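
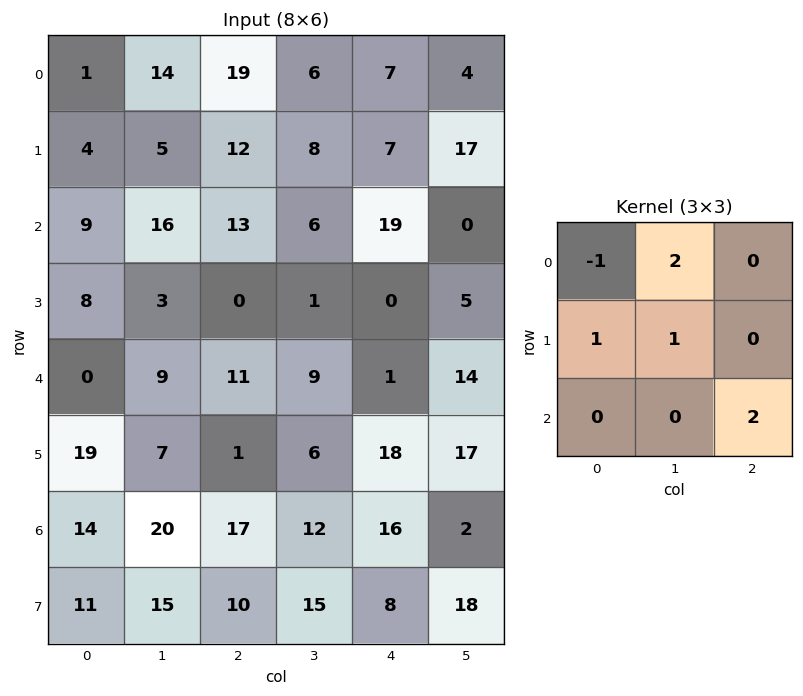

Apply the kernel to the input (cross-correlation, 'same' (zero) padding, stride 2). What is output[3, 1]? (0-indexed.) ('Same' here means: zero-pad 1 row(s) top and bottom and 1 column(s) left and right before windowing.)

The receptive field on the zero-padded input at this output position is [7 1 6 / 20 17 12 / 15 10 15]. Elementwise product with the kernel and sum: 7·-1 + 1·2 + 20·1 + 17·1 + 15·2.

62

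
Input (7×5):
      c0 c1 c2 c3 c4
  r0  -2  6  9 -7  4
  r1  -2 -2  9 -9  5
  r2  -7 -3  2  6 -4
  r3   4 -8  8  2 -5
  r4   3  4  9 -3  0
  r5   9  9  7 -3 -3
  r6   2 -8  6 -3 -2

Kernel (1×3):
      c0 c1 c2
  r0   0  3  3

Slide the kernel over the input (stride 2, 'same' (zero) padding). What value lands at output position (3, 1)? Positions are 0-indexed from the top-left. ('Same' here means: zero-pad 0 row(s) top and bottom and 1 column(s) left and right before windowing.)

9

The receptive field on the zero-padded input at this output position is [-8 6 -3]. Elementwise product with the kernel and sum: 6·3 + -3·3.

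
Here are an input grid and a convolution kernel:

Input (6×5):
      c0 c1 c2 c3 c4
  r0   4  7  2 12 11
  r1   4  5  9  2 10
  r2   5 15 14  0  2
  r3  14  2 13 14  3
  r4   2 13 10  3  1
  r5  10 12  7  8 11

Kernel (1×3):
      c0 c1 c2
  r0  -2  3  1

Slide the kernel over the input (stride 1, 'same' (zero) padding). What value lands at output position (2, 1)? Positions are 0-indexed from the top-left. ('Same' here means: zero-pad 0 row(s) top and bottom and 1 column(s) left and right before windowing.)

The receptive field on the zero-padded input at this output position is [5 15 14]. Elementwise product with the kernel and sum: 5·-2 + 15·3 + 14·1.

49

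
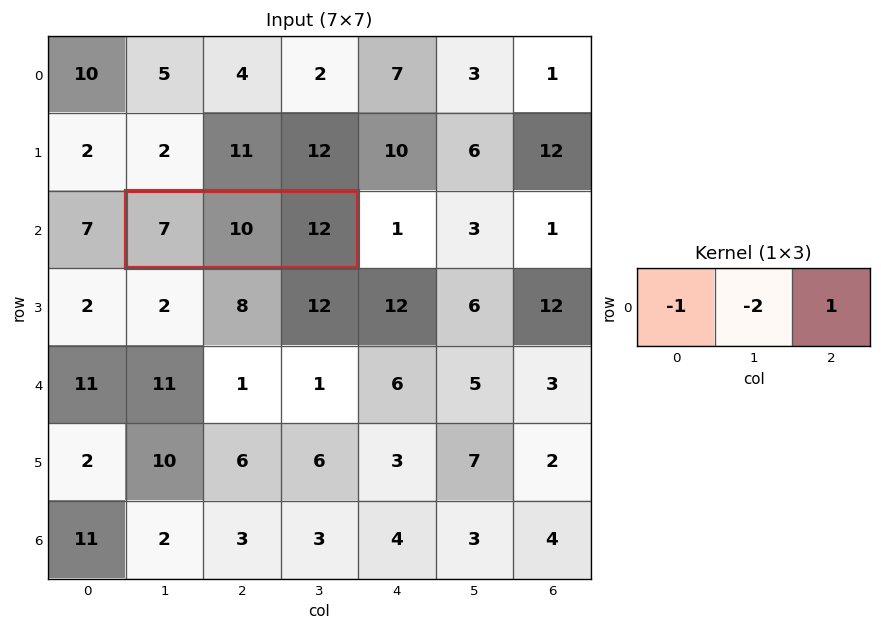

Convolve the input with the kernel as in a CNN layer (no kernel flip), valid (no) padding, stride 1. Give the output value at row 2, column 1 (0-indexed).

-15

The receptive field on the input at this output position is [7 10 12]. Elementwise product with the kernel and sum: 7·-1 + 10·-2 + 12·1.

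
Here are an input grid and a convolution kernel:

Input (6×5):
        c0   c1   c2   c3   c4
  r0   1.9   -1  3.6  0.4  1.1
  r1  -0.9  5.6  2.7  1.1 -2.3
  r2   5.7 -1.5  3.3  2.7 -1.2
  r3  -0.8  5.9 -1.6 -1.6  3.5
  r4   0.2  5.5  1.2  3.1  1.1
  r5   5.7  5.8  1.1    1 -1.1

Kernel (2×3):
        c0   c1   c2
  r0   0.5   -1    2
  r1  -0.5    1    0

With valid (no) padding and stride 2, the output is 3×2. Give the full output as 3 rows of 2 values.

Output[0,0]: The receptive field on the input at this output position is [1.9 -1 3.6 / -0.9 5.6 2.7]. Elementwise product with the kernel and sum: 1.9·0.5 + -1·-1 + 3.6·2 + -0.9·-0.5 + 5.6·1.

15.2 3.35
17.25 -4.25
-0.05 0.15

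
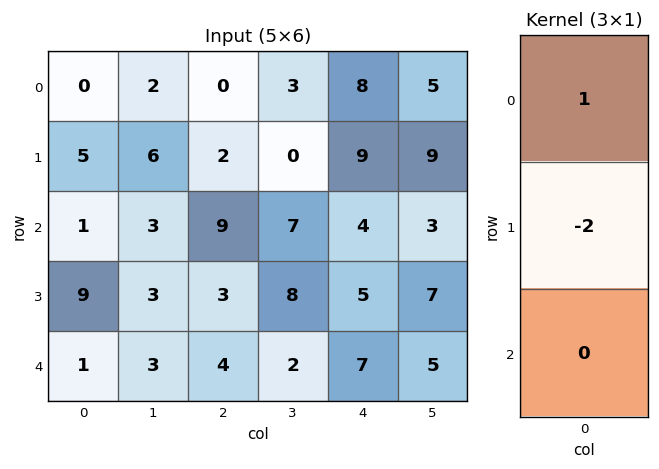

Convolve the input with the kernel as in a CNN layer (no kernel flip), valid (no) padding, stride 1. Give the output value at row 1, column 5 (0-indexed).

3

The receptive field on the input at this output position is [9 / 3 / 7]. Elementwise product with the kernel and sum: 9·1 + 3·-2.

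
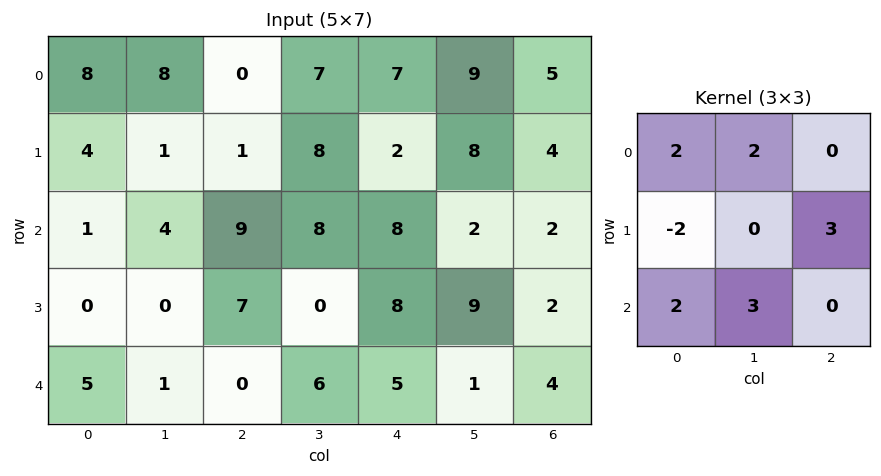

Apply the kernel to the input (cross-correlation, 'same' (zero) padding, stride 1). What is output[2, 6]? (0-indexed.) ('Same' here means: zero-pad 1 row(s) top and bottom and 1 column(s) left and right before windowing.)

The receptive field on the zero-padded input at this output position is [8 4 0 / 2 2 0 / 9 2 0]. Elementwise product with the kernel and sum: 8·2 + 4·2 + 2·-2 + 0·3 + 9·2 + 2·3.

44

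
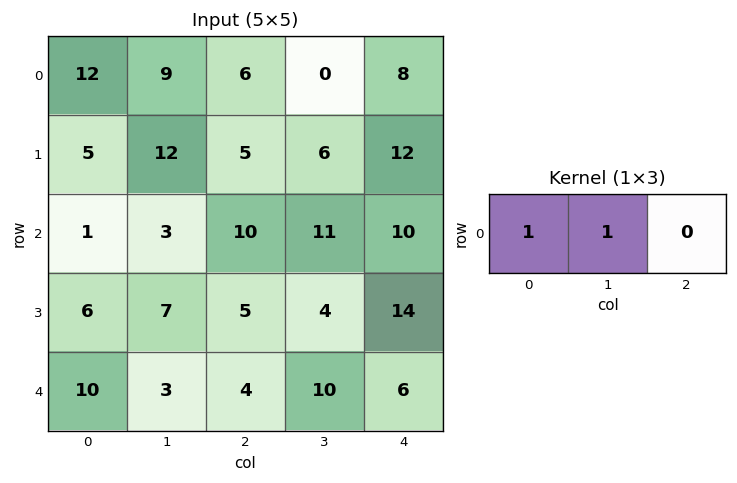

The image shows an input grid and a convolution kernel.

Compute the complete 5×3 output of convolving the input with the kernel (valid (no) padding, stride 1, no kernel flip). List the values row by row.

Output[0,0]: The receptive field on the input at this output position is [12 9 6]. Elementwise product with the kernel and sum: 12·1 + 9·1.
Output[0,1]: The receptive field on the input at this output position is [9 6 0]. Elementwise product with the kernel and sum: 9·1 + 6·1.

21 15 6
17 17 11
4 13 21
13 12 9
13 7 14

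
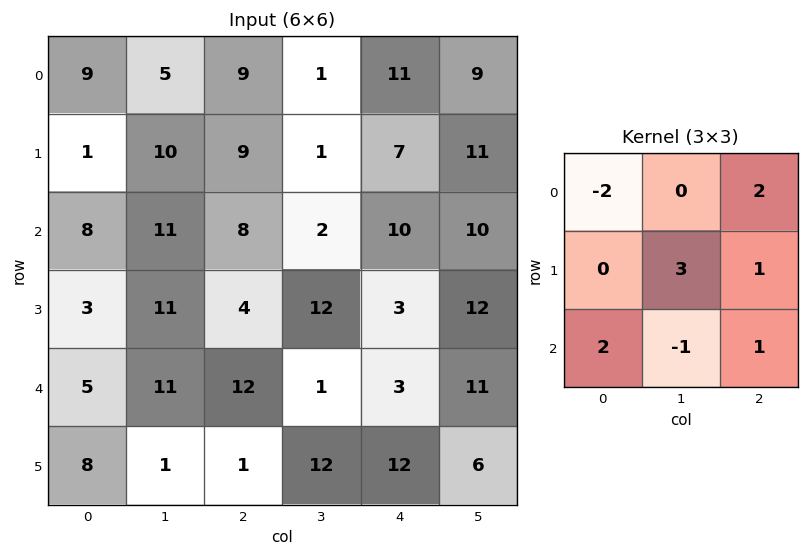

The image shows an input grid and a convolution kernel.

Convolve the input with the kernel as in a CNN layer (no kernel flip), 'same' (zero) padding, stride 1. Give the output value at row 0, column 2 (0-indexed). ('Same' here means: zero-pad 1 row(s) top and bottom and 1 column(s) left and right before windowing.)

40

The receptive field on the zero-padded input at this output position is [0 0 0 / 5 9 1 / 10 9 1]. Elementwise product with the kernel and sum: 0·-2 + 0·2 + 9·3 + 1·1 + 10·2 + 9·-1 + 1·1.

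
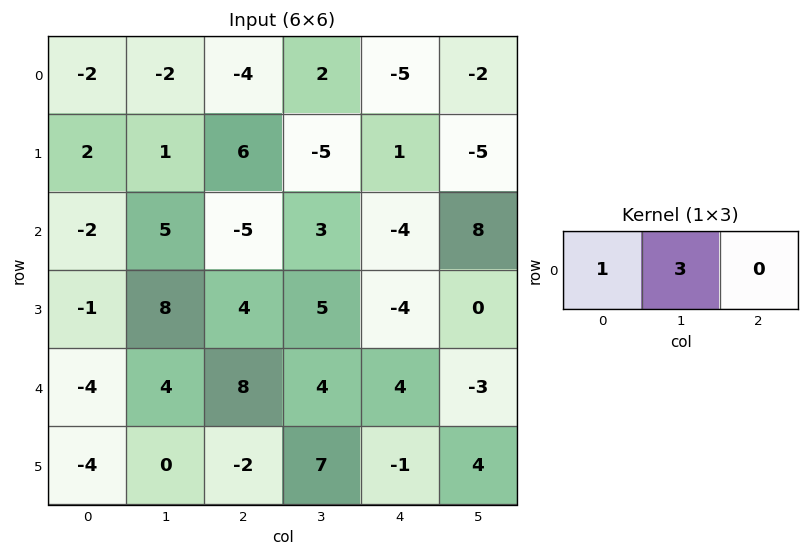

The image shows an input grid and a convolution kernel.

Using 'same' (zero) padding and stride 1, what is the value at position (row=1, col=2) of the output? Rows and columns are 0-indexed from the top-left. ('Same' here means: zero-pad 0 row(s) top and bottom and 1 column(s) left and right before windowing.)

The receptive field on the zero-padded input at this output position is [1 6 -5]. Elementwise product with the kernel and sum: 1·1 + 6·3.

19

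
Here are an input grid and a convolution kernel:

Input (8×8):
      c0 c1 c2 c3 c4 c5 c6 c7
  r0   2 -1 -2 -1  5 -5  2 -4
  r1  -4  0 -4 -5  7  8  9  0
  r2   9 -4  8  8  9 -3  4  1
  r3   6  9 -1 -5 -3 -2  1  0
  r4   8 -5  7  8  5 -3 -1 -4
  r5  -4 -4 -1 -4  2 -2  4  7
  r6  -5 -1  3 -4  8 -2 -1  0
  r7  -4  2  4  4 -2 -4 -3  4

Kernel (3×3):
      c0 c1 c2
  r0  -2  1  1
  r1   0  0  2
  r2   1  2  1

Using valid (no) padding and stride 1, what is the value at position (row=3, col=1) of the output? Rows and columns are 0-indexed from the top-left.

The receptive field on the input at this output position is [9 -1 -5 / -5 7 8 / -4 -1 -4]. Elementwise product with the kernel and sum: 9·-2 + -1·1 + -5·1 + 8·2 + -4·1 + -1·2 + -4·1.

-18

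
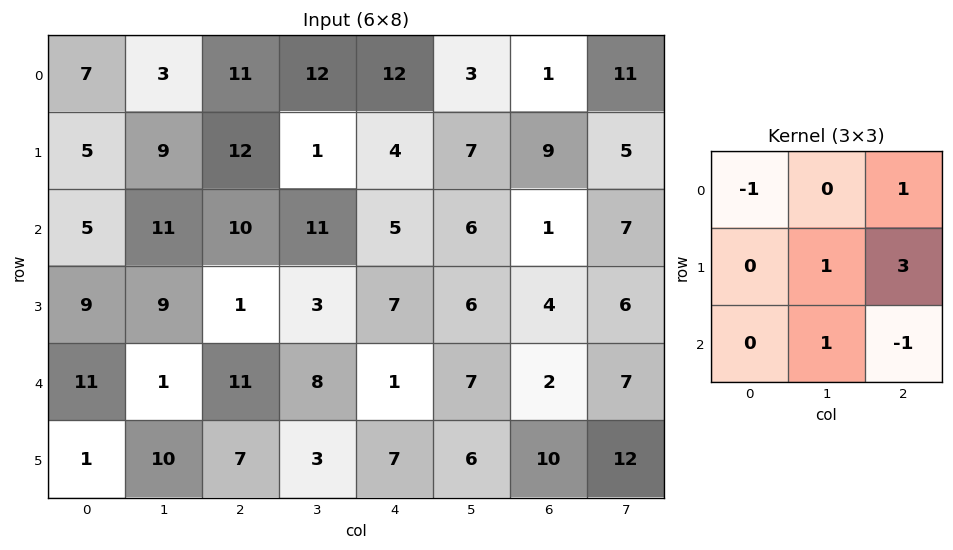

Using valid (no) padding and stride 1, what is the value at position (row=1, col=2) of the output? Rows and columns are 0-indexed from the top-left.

14

The receptive field on the input at this output position is [12 1 4 / 10 11 5 / 1 3 7]. Elementwise product with the kernel and sum: 12·-1 + 4·1 + 11·1 + 5·3 + 3·1 + 7·-1.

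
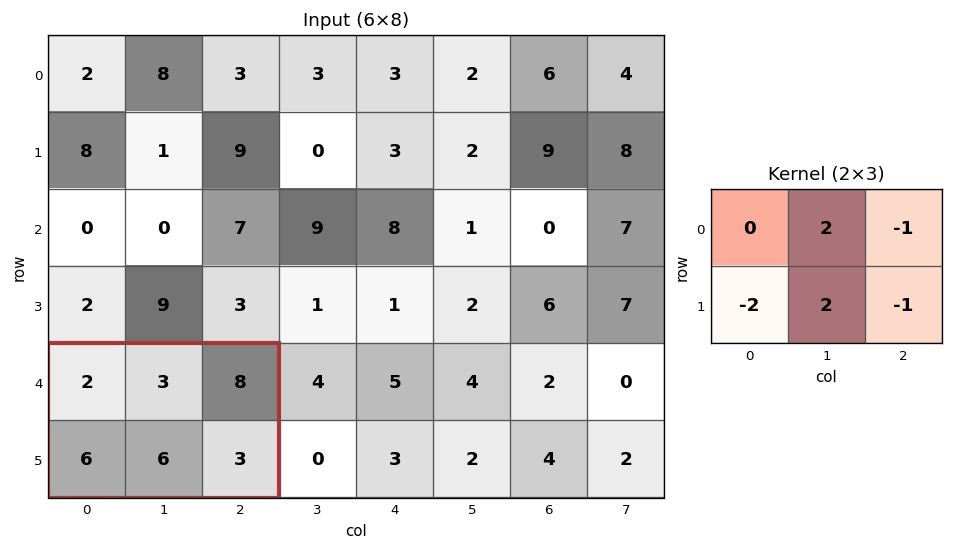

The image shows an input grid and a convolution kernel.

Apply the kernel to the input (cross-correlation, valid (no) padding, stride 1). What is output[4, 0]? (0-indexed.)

The receptive field on the input at this output position is [2 3 8 / 6 6 3]. Elementwise product with the kernel and sum: 3·2 + 8·-1 + 6·-2 + 6·2 + 3·-1.

-5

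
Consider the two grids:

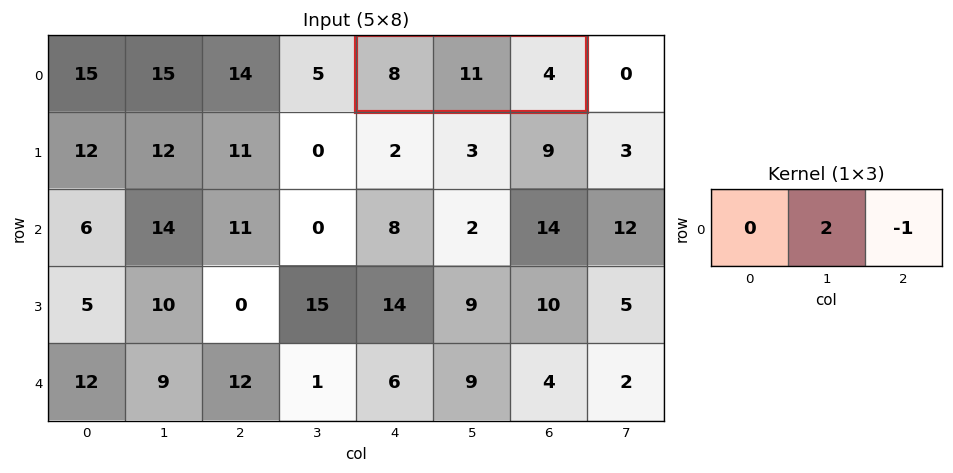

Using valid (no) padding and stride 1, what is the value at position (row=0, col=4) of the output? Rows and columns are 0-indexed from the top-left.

18

The receptive field on the input at this output position is [8 11 4]. Elementwise product with the kernel and sum: 11·2 + 4·-1.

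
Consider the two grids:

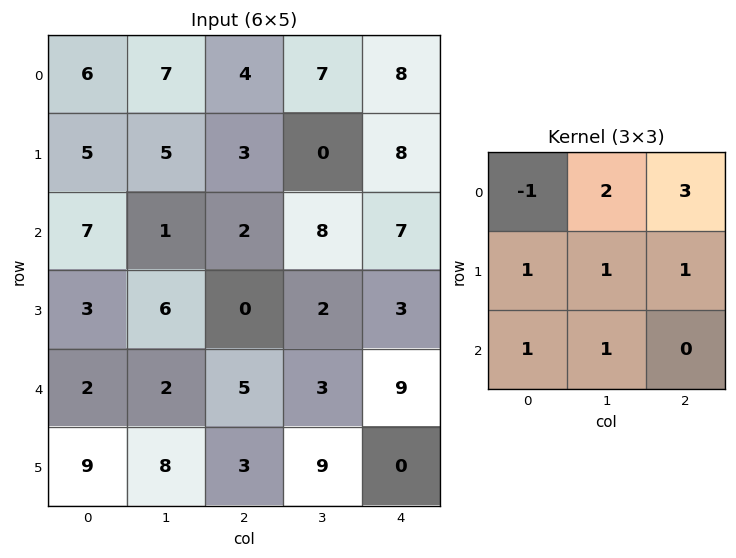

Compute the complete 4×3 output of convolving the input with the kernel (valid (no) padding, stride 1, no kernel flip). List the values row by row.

41 33 55
33 18 40
14 42 48
35 21 42

Output[0,0]: The receptive field on the input at this output position is [6 7 4 / 5 5 3 / 7 1 2]. Elementwise product with the kernel and sum: 6·-1 + 7·2 + 4·3 + 5·1 + 5·1 + 3·1 + 7·1 + 1·1.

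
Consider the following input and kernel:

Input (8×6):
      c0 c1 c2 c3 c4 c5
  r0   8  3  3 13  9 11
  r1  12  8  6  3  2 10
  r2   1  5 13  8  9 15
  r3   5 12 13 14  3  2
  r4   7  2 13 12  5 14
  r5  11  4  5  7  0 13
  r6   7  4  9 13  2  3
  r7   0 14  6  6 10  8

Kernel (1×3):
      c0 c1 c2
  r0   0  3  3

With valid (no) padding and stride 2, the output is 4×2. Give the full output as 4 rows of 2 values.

18 66
54 51
45 51
39 45

Output[0,0]: The receptive field on the input at this output position is [8 3 3]. Elementwise product with the kernel and sum: 3·3 + 3·3.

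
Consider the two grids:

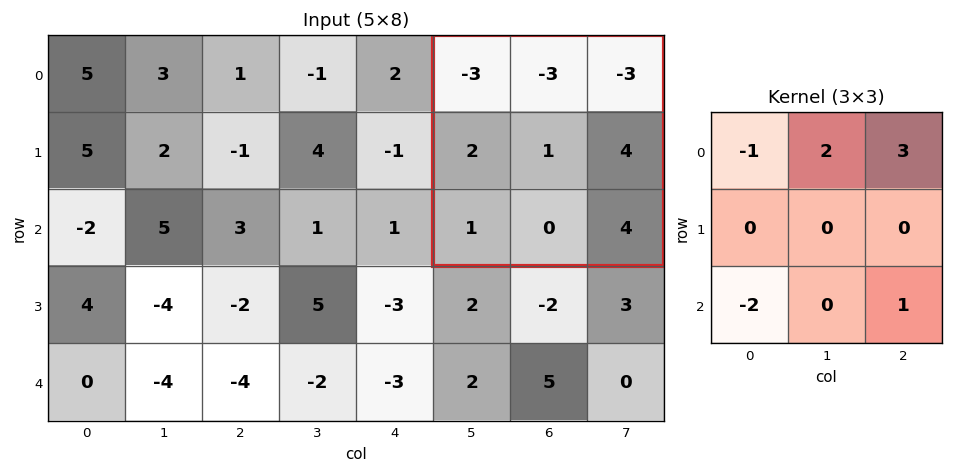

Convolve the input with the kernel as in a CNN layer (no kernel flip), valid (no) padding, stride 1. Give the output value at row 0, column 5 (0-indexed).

The receptive field on the input at this output position is [-3 -3 -3 / 2 1 4 / 1 0 4]. Elementwise product with the kernel and sum: -3·-1 + -3·2 + -3·3 + 1·-2 + 4·1.

-10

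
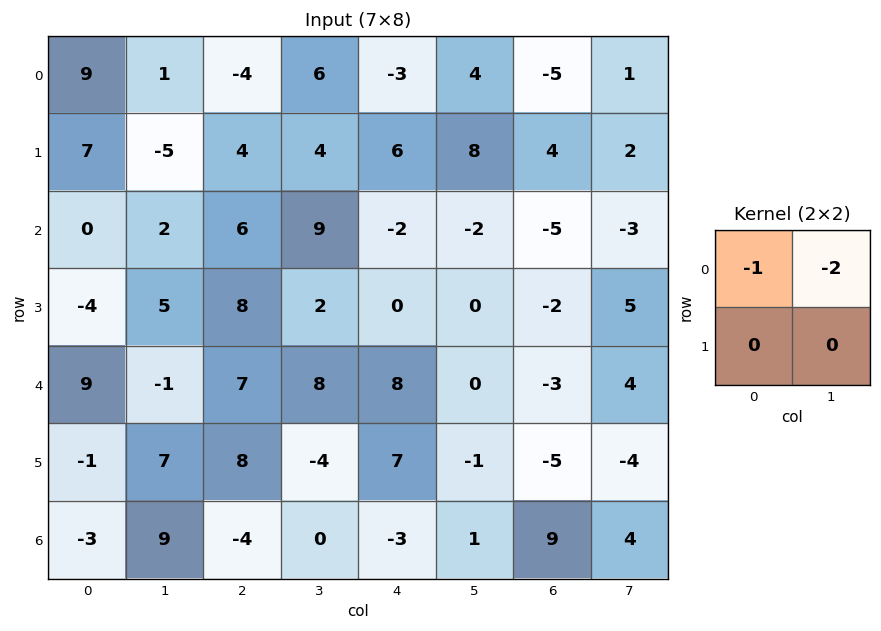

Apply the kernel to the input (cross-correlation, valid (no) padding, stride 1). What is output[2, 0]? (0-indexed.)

The receptive field on the input at this output position is [0 2 / -4 5]. Elementwise product with the kernel and sum: 0·-1 + 2·-2.

-4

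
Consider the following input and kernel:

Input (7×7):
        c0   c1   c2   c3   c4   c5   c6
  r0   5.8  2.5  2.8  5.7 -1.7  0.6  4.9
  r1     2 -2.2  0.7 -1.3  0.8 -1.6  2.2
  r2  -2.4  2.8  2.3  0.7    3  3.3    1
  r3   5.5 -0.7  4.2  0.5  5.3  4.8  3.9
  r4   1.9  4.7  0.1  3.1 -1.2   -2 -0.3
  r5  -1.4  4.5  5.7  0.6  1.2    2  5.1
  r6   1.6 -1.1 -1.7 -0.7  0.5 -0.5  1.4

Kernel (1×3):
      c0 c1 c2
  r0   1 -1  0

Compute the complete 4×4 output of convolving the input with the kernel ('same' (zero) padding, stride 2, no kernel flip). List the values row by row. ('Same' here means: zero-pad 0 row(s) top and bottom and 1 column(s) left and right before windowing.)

Output[0,0]: The receptive field on the zero-padded input at this output position is [0 5.8 2.5]. Elementwise product with the kernel and sum: 0·1 + 5.8·-1.
Output[0,1]: The receptive field on the zero-padded input at this output position is [2.5 2.8 5.7]. Elementwise product with the kernel and sum: 2.5·1 + 2.8·-1.

-5.8 -0.3 7.4 -4.3
2.4 0.5 -2.3 2.3
-1.9 4.6 4.3 -1.7
-1.6 0.6 -1.2 -1.9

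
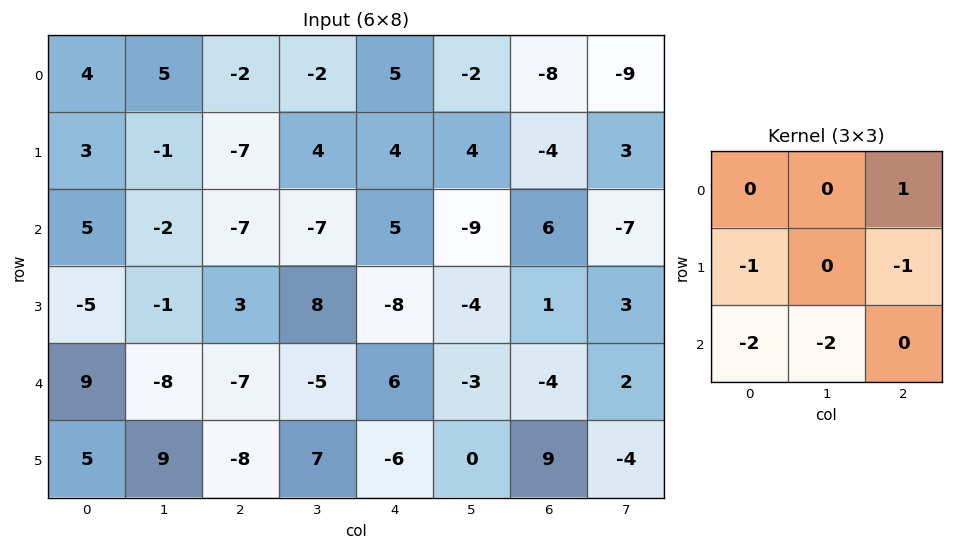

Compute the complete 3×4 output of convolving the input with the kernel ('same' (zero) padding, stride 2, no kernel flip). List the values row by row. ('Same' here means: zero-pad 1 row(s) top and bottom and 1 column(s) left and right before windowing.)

-11 13 -12 11
11 9 20 25
-3 19 2 -14

Output[0,0]: The receptive field on the zero-padded input at this output position is [0 0 0 / 0 4 5 / 0 3 -1]. Elementwise product with the kernel and sum: 0·1 + 0·-1 + 5·-1 + 0·-2 + 3·-2.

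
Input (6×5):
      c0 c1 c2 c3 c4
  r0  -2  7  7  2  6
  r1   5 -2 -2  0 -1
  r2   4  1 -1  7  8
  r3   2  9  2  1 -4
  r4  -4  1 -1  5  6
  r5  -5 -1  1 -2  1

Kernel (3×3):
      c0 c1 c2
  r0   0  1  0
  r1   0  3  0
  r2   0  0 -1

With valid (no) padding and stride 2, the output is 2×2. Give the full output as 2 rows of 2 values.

Output[0,0]: The receptive field on the input at this output position is [-2 7 7 / 5 -2 -2 / 4 1 -1]. Elementwise product with the kernel and sum: 7·1 + -2·3 + -1·-1.

2 -6
29 4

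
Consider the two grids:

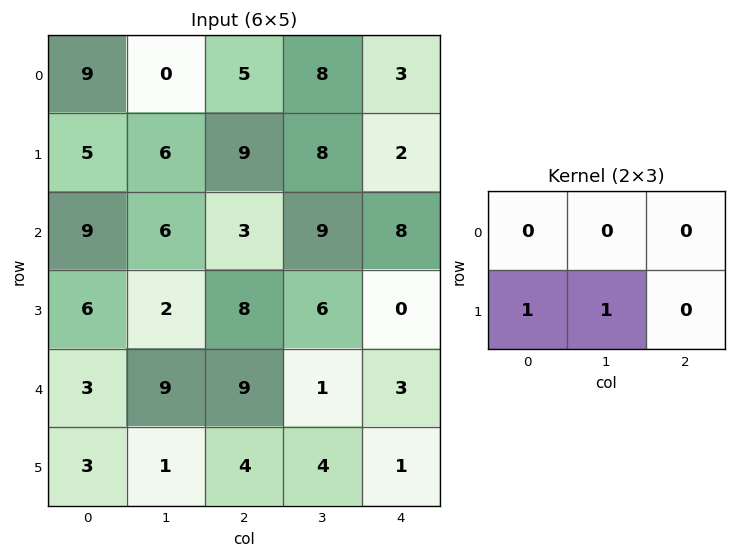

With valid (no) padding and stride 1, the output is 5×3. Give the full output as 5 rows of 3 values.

11 15 17
15 9 12
8 10 14
12 18 10
4 5 8

Output[0,0]: The receptive field on the input at this output position is [9 0 5 / 5 6 9]. Elementwise product with the kernel and sum: 5·1 + 6·1.
Output[0,1]: The receptive field on the input at this output position is [0 5 8 / 6 9 8]. Elementwise product with the kernel and sum: 6·1 + 9·1.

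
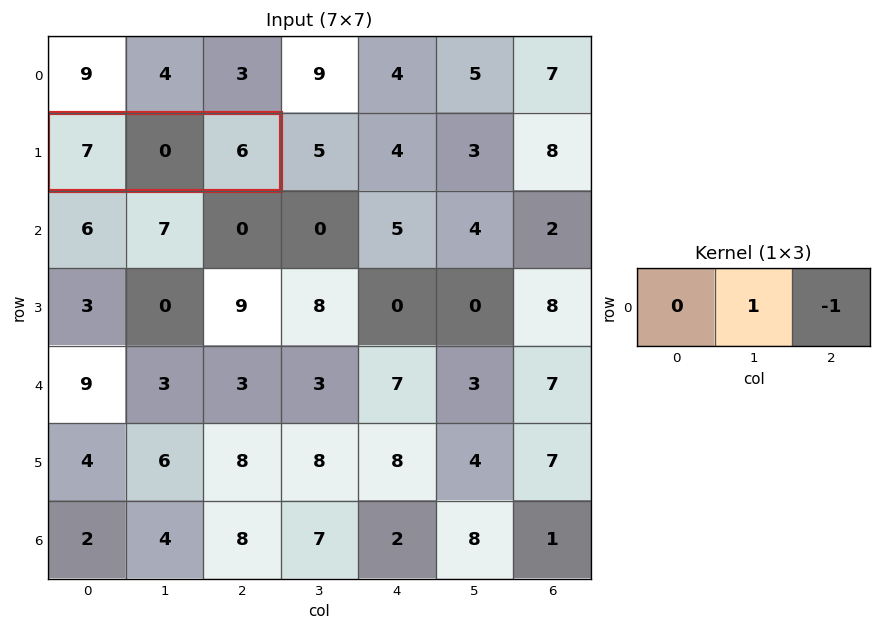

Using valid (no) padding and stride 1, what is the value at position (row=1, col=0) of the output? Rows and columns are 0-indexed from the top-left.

The receptive field on the input at this output position is [7 0 6]. Elementwise product with the kernel and sum: 0·1 + 6·-1.

-6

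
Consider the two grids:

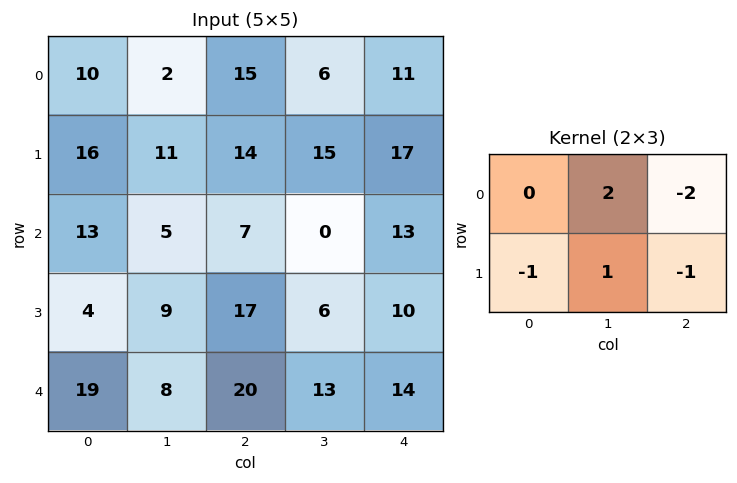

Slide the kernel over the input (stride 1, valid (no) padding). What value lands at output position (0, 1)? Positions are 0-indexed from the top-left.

6

The receptive field on the input at this output position is [2 15 6 / 11 14 15]. Elementwise product with the kernel and sum: 15·2 + 6·-2 + 11·-1 + 14·1 + 15·-1.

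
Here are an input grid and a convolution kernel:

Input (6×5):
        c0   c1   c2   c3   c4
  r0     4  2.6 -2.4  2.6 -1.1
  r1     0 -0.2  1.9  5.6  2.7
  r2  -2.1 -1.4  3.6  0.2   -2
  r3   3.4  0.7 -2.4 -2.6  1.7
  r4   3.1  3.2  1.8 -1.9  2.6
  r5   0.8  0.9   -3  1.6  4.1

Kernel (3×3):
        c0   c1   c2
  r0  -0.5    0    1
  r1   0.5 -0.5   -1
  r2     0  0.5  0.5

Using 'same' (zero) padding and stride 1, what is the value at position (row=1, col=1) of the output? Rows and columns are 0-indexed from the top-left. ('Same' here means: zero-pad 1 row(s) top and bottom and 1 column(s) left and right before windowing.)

-5.1

The receptive field on the zero-padded input at this output position is [4 2.6 -2.4 / 0 -0.2 1.9 / -2.1 -1.4 3.6]. Elementwise product with the kernel and sum: 4·-0.5 + -2.4·1 + 0·0.5 + -0.2·-0.5 + 1.9·-1 + -1.4·0.5 + 3.6·0.5.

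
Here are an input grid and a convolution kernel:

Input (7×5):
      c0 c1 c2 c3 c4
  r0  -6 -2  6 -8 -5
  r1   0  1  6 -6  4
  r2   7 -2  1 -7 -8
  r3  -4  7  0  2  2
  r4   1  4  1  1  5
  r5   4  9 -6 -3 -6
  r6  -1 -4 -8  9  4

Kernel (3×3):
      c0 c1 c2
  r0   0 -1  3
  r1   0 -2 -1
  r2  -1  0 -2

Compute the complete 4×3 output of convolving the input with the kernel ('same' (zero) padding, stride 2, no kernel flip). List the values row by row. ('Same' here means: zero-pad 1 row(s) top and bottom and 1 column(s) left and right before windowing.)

Output[0,0]: The receptive field on the zero-padded input at this output position is [0 0 0 / 0 -6 -2 / 0 0 1]. Elementwise product with the kernel and sum: 0·-1 + 0·3 + -6·-2 + -2·-1 + 0·-1 + 1·-2.

12 7 16
-23 -30 10
1 0 -9
29 4 -2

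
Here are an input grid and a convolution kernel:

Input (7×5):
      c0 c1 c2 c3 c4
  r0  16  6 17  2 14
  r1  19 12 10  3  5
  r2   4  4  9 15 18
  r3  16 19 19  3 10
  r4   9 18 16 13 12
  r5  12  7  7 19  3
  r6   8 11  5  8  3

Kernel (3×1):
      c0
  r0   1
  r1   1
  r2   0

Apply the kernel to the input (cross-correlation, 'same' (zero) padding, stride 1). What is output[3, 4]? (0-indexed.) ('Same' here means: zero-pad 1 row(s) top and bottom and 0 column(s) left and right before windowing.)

The receptive field on the zero-padded input at this output position is [18 / 10 / 12]. Elementwise product with the kernel and sum: 18·1 + 10·1.

28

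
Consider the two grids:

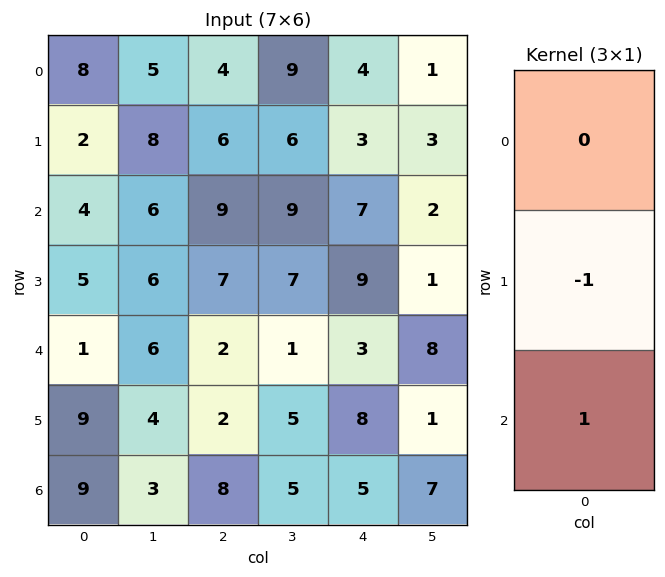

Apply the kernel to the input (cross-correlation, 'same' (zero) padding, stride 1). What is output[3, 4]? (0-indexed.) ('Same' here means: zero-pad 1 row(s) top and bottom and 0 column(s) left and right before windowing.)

-6

The receptive field on the zero-padded input at this output position is [7 / 9 / 3]. Elementwise product with the kernel and sum: 9·-1 + 3·1.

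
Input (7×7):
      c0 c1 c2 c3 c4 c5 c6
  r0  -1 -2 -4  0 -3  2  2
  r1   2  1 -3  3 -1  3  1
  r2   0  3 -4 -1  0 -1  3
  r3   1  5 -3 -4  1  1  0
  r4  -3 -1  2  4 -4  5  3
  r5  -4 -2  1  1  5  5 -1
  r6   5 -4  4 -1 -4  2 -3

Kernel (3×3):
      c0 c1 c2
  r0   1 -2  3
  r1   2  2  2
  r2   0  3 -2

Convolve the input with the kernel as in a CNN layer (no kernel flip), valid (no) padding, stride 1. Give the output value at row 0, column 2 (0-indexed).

The receptive field on the input at this output position is [-4 0 -3 / -3 3 -1 / -4 -1 0]. Elementwise product with the kernel and sum: -4·1 + 0·-2 + -3·3 + -3·2 + 3·2 + -1·2 + -1·3 + 0·-2.

-18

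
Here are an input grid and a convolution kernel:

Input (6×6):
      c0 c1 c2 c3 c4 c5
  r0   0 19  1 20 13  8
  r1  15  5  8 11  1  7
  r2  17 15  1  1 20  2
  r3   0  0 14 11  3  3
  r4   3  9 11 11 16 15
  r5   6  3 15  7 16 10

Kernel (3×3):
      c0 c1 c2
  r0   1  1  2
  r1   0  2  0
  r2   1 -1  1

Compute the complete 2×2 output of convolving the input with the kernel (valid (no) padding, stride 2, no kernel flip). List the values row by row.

Output[0,0]: The receptive field on the input at this output position is [0 19 1 / 15 5 8 / 17 15 1]. Elementwise product with the kernel and sum: 0·1 + 19·1 + 1·2 + 5·2 + 17·1 + 15·-1 + 1·1.
Output[0,1]: The receptive field on the input at this output position is [1 20 13 / 8 11 1 / 1 1 20]. Elementwise product with the kernel and sum: 1·1 + 20·1 + 13·2 + 11·2 + 1·1 + 1·-1 + 20·1.

34 89
39 80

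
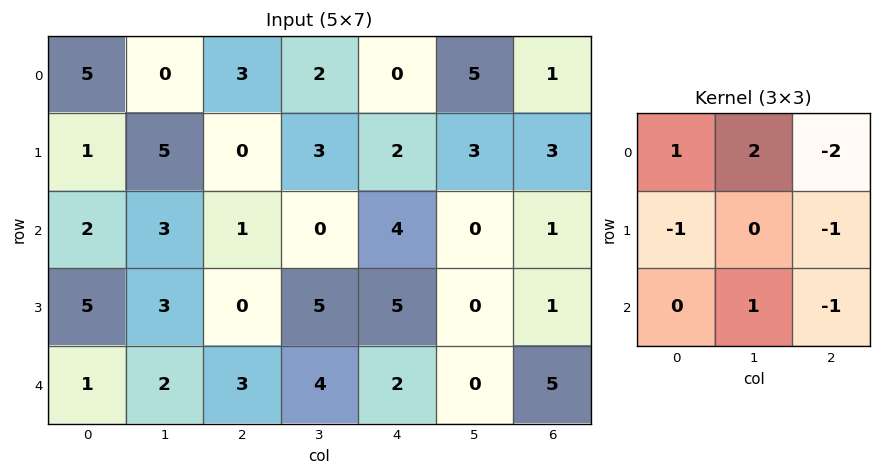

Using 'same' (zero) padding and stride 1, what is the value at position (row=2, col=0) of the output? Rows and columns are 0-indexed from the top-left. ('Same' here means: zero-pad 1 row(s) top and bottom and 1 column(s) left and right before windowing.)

The receptive field on the zero-padded input at this output position is [0 1 5 / 0 2 3 / 0 5 3]. Elementwise product with the kernel and sum: 0·1 + 1·2 + 5·-2 + 0·-1 + 3·-1 + 5·1 + 3·-1.

-9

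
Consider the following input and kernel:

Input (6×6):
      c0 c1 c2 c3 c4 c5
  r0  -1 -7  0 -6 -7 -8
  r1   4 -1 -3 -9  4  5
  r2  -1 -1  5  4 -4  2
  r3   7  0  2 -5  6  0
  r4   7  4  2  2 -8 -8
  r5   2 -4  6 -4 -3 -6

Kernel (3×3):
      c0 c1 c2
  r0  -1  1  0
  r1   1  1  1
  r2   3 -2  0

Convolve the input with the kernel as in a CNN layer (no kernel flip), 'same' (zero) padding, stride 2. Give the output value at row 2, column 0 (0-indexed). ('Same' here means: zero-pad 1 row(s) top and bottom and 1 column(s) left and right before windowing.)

14

The receptive field on the zero-padded input at this output position is [0 7 0 / 0 7 4 / 0 2 -4]. Elementwise product with the kernel and sum: 0·-1 + 7·1 + 0·1 + 7·1 + 4·1 + 0·3 + 2·-2.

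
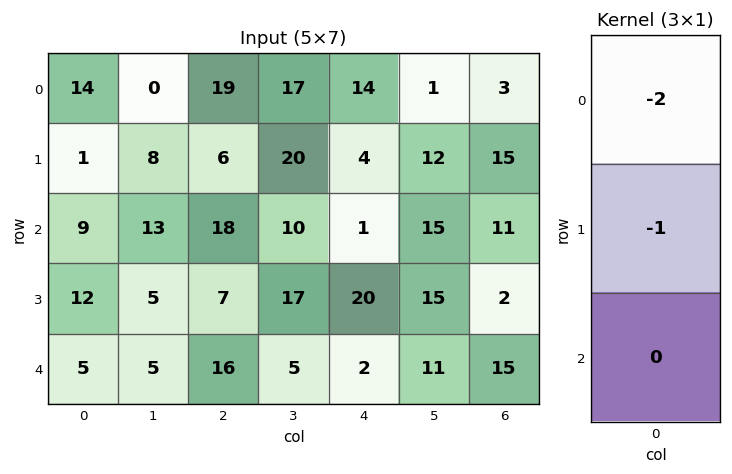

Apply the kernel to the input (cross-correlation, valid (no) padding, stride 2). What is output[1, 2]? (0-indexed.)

The receptive field on the input at this output position is [1 / 20 / 2]. Elementwise product with the kernel and sum: 1·-2 + 20·-1.

-22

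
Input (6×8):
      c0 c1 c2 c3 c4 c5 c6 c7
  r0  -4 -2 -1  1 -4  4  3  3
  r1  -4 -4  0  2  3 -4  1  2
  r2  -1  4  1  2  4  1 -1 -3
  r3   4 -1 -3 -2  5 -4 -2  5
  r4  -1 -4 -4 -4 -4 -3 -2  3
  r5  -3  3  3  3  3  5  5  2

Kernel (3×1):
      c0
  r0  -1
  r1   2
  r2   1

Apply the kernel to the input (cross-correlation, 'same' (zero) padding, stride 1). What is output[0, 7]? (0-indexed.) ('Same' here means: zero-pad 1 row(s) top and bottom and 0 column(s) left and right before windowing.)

8

The receptive field on the zero-padded input at this output position is [0 / 3 / 2]. Elementwise product with the kernel and sum: 0·-1 + 3·2 + 2·1.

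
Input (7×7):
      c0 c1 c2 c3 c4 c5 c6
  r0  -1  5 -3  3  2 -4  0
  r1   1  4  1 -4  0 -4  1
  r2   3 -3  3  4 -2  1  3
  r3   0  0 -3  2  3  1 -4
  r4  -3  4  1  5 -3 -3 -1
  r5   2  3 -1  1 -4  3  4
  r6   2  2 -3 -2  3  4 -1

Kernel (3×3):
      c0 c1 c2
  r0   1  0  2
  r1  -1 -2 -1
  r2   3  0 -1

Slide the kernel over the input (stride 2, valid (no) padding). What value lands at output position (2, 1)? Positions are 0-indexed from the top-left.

The receptive field on the input at this output position is [1 5 -3 / -1 1 -4 / -3 -2 3]. Elementwise product with the kernel and sum: 1·1 + -3·2 + -1·-1 + 1·-2 + -4·-1 + -3·3 + 3·-1.

-14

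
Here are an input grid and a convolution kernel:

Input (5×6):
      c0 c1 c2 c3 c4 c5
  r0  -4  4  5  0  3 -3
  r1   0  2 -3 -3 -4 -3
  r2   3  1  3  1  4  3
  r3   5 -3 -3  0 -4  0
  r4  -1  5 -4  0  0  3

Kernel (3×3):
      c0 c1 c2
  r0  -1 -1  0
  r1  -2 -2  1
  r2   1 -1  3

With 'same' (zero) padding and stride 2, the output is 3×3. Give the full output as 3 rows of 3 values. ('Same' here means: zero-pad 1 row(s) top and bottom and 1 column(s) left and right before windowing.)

Output[0,0]: The receptive field on the zero-padded input at this output position is [0 0 0 / 0 -4 4 / 0 0 2]. Elementwise product with the kernel and sum: 0·-1 + 0·-1 + 0·-2 + -4·-2 + 4·1 + 0·1 + 0·-1 + 2·3.

18 -22 -17
-19 -6 4
2 4 7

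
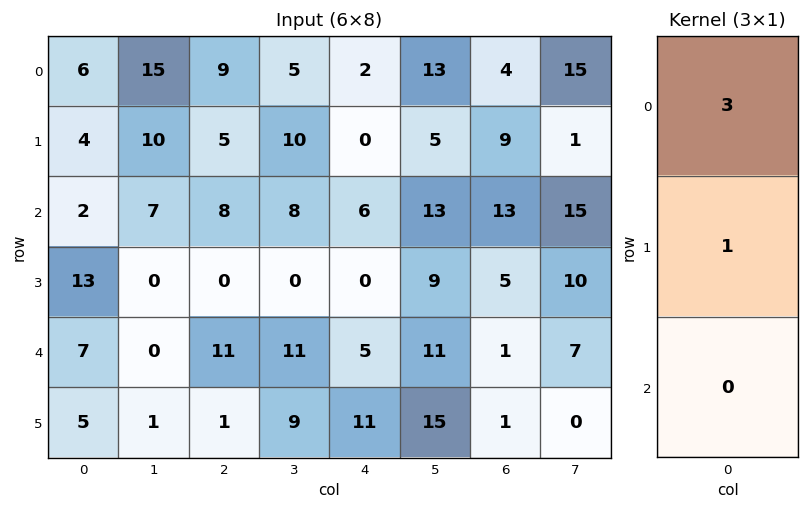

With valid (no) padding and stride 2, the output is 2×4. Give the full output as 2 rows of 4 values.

22 32 6 21
19 24 18 44

Output[0,0]: The receptive field on the input at this output position is [6 / 4 / 2]. Elementwise product with the kernel and sum: 6·3 + 4·1.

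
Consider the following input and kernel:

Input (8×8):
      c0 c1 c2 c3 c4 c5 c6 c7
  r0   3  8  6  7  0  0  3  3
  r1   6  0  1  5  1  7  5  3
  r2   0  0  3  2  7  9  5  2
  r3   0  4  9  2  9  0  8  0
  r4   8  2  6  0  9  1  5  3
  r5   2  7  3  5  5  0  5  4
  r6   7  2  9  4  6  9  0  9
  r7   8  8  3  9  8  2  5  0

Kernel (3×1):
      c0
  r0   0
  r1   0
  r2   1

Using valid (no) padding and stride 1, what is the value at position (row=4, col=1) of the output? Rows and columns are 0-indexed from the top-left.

2

The receptive field on the input at this output position is [2 / 7 / 2]. Elementwise product with the kernel and sum: 2·1.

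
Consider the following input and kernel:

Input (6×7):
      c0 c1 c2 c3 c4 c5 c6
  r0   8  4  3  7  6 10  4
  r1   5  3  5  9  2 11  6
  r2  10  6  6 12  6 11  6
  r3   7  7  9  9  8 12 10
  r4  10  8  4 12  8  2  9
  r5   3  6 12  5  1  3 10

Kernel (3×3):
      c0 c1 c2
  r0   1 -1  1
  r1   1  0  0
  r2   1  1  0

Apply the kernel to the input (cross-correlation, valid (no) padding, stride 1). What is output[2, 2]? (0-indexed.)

25

The receptive field on the input at this output position is [6 12 6 / 9 9 8 / 4 12 8]. Elementwise product with the kernel and sum: 6·1 + 12·-1 + 6·1 + 9·1 + 4·1 + 12·1.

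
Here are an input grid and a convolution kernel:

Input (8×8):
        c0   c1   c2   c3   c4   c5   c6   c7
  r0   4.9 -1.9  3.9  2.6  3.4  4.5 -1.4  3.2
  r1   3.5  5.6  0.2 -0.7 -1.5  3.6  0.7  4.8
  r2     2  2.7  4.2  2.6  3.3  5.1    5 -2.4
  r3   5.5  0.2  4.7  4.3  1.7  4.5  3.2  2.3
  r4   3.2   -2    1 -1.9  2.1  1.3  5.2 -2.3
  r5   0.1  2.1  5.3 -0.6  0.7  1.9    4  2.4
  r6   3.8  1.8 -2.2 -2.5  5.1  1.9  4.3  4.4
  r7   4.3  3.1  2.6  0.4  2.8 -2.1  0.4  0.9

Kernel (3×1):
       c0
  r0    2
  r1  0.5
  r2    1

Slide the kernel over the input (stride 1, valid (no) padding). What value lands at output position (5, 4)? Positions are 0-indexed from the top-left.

The receptive field on the input at this output position is [0.7 / 5.1 / 2.8]. Elementwise product with the kernel and sum: 0.7·2 + 5.1·0.5 + 2.8·1.

6.75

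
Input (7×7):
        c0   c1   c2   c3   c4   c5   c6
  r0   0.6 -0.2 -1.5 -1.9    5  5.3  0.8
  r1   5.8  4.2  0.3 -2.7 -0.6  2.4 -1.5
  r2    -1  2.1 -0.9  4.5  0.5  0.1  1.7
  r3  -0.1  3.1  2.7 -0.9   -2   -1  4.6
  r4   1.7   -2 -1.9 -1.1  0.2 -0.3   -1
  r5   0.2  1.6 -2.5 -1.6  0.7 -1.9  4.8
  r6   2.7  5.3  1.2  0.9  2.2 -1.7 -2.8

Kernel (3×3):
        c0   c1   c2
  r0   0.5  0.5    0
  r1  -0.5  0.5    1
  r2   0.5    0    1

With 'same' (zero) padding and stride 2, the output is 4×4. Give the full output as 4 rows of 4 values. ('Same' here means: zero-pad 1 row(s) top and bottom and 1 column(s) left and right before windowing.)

Output[0,0]: The receptive field on the zero-padded input at this output position is [0 0 0 / 0 0.6 -0.2 / 0 5.8 4.2]. Elementwise product with the kernel and sum: 0·0.5 + 0·0.5 + 0·-0.5 + 0.6·0.5 + -0.2·1 + 0·0.5 + 4.2·1.
Output[0,1]: The receptive field on the zero-padded input at this output position is [0 0 0 / -0.2 -1.5 -1.9 / 4.2 0.3 -2.7]. Elementwise product with the kernel and sum: 0·0.5 + 0·0.5 + -0.2·-0.5 + -1.5·0.5 + -1.9·1 + 4.2·0.5 + -2.7·1.

4.3 -3.15 9.8 -1.05
7.6 5.9 -5 0.75
0.4 1.05 -3.8 0.5
6.75 -1.6 -1.5 0.9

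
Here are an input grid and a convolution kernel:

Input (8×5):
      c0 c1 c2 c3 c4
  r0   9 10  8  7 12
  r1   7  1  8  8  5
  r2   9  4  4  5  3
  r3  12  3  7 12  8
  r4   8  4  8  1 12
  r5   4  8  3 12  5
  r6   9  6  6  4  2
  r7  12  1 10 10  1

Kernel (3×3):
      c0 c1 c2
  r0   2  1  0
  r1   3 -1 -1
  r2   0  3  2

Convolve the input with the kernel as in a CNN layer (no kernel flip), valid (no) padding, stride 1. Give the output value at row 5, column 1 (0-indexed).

The receptive field on the input at this output position is [8 3 12 / 6 6 4 / 1 10 10]. Elementwise product with the kernel and sum: 8·2 + 3·1 + 6·3 + 6·-1 + 4·-1 + 10·3 + 10·2.

77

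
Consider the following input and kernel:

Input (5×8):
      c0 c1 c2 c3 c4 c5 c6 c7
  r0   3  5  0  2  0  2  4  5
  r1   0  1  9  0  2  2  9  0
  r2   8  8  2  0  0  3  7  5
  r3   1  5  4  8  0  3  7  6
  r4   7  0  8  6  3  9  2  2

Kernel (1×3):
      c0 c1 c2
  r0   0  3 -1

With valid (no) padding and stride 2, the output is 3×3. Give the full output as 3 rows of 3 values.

15 6 2
22 0 2
-8 15 25

Output[0,0]: The receptive field on the input at this output position is [3 5 0]. Elementwise product with the kernel and sum: 5·3 + 0·-1.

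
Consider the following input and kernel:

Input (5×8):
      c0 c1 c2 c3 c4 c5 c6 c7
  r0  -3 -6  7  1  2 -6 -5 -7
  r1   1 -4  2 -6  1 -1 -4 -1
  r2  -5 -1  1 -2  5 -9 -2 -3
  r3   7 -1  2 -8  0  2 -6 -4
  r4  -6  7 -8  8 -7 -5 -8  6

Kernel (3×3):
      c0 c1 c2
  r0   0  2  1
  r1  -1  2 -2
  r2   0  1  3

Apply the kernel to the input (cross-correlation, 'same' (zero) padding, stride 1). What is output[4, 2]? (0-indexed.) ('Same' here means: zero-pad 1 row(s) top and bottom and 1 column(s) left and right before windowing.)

The receptive field on the zero-padded input at this output position is [-1 2 -8 / 7 -8 8 / 0 0 0]. Elementwise product with the kernel and sum: 2·2 + -8·1 + 7·-1 + -8·2 + 8·-2 + 0·1 + 0·3.

-43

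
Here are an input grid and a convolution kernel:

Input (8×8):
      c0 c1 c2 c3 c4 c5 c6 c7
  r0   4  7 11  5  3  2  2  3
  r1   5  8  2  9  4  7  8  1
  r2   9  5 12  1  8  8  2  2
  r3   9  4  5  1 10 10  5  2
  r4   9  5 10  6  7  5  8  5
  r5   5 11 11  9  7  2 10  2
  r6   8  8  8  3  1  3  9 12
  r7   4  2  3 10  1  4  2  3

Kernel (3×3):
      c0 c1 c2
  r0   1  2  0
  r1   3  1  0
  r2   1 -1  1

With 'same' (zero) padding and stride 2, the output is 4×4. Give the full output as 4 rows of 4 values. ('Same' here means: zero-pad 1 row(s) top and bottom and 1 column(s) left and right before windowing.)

Output[0,0]: The receptive field on the zero-padded input at this output position is [0 0 0 / 0 4 7 / 0 5 8]. Elementwise product with the kernel and sum: 0·1 + 0·2 + 0·3 + 4·1 + 0·1 + 5·-1 + 8·1.

7 47 30 8
14 39 29 56
33 48 50 37
16 74 46 45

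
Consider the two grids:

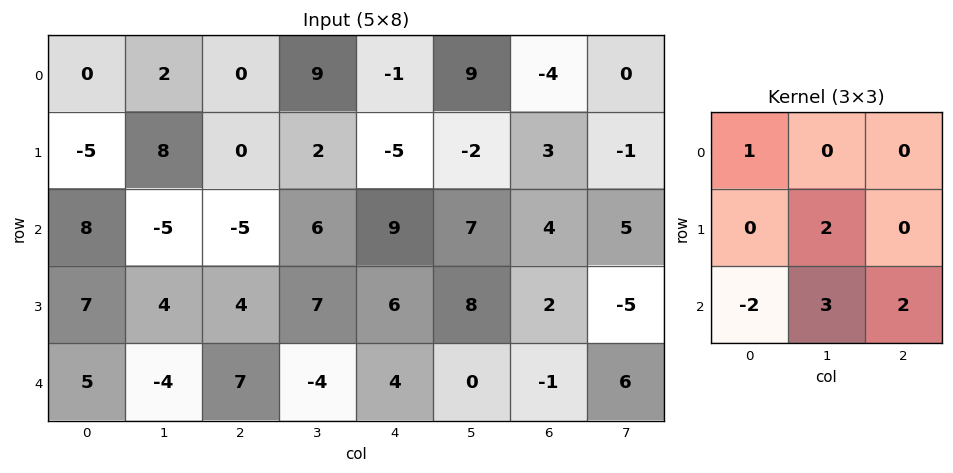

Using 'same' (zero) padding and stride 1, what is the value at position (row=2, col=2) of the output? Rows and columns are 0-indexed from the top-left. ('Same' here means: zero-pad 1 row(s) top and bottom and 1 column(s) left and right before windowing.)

The receptive field on the zero-padded input at this output position is [8 0 2 / -5 -5 6 / 4 4 7]. Elementwise product with the kernel and sum: 8·1 + -5·2 + 4·-2 + 4·3 + 7·2.

16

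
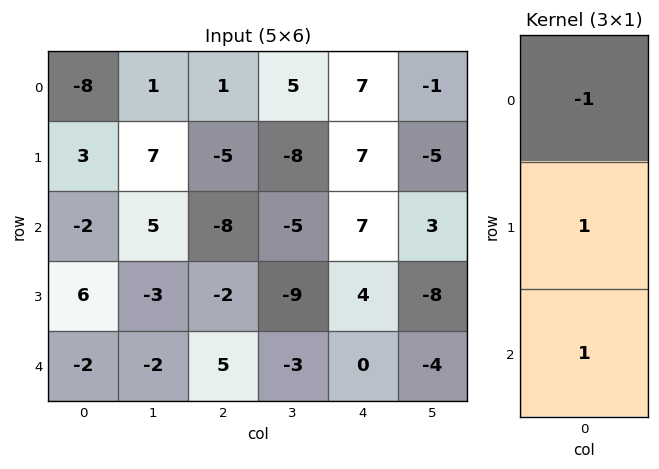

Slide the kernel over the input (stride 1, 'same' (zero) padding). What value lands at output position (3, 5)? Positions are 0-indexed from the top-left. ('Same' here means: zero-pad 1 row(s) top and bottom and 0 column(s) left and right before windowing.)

The receptive field on the zero-padded input at this output position is [3 / -8 / -4]. Elementwise product with the kernel and sum: 3·-1 + -8·1 + -4·1.

-15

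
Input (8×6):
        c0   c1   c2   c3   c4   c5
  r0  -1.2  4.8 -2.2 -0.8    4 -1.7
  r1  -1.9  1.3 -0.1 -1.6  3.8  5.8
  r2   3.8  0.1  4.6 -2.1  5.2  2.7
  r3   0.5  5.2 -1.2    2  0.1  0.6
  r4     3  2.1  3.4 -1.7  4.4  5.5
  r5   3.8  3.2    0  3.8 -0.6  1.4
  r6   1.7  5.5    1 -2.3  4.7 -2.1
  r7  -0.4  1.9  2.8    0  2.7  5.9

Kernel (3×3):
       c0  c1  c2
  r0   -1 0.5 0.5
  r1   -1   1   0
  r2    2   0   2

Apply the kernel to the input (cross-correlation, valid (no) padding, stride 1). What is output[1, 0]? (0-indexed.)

The receptive field on the input at this output position is [-1.9 1.3 -0.1 / 3.8 0.1 4.6 / 0.5 5.2 -1.2]. Elementwise product with the kernel and sum: -1.9·-1 + 1.3·0.5 + -0.1·0.5 + 3.8·-1 + 0.1·1 + 0.5·2 + -1.2·2.

-2.6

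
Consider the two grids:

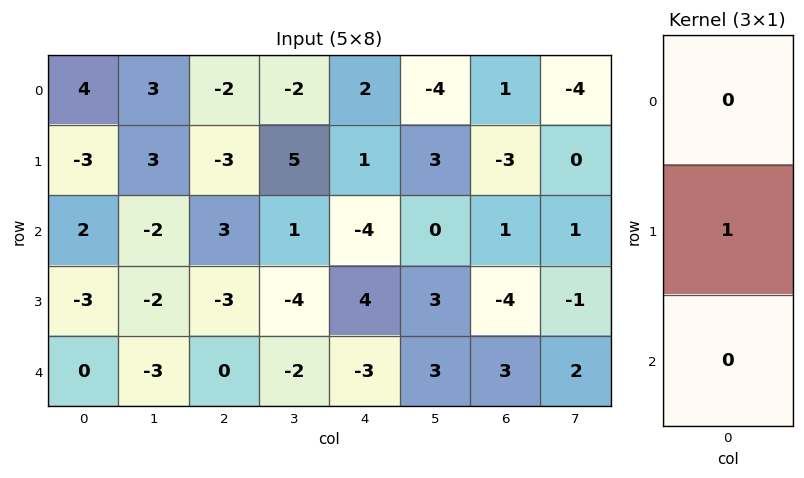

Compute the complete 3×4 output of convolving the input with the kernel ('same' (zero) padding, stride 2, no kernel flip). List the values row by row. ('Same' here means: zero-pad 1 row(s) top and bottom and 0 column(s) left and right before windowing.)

Output[0,0]: The receptive field on the zero-padded input at this output position is [0 / 4 / -3]. Elementwise product with the kernel and sum: 4·1.
Output[0,1]: The receptive field on the zero-padded input at this output position is [0 / -2 / -3]. Elementwise product with the kernel and sum: -2·1.

4 -2 2 1
2 3 -4 1
0 0 -3 3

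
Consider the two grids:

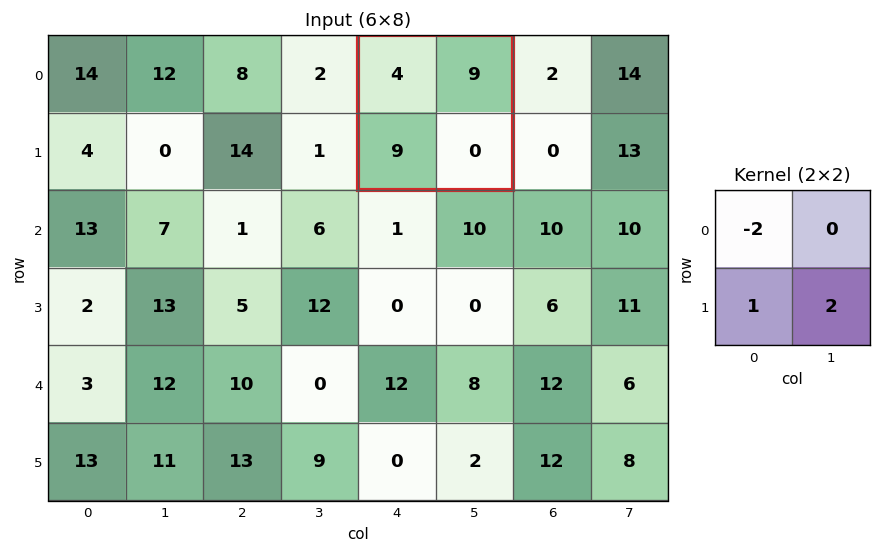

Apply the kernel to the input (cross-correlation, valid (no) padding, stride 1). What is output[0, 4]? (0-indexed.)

The receptive field on the input at this output position is [4 9 / 9 0]. Elementwise product with the kernel and sum: 4·-2 + 9·1 + 0·2.

1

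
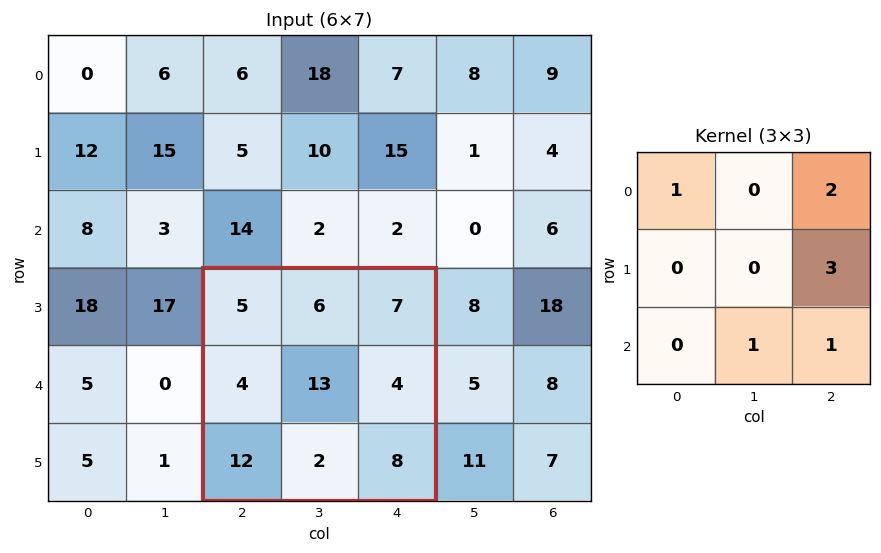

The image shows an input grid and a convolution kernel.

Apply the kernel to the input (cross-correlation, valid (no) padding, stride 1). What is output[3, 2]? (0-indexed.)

The receptive field on the input at this output position is [5 6 7 / 4 13 4 / 12 2 8]. Elementwise product with the kernel and sum: 5·1 + 7·2 + 4·3 + 2·1 + 8·1.

41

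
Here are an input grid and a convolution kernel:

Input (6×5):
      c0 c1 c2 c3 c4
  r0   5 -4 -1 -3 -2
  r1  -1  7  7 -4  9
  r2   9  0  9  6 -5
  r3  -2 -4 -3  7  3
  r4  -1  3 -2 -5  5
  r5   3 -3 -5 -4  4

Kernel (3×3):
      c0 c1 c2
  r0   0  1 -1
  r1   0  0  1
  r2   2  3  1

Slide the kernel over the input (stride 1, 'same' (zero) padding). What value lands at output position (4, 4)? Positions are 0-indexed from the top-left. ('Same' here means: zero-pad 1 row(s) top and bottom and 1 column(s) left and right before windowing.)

7

The receptive field on the zero-padded input at this output position is [7 3 0 / -5 5 0 / -4 4 0]. Elementwise product with the kernel and sum: 3·1 + 0·-1 + 0·1 + -4·2 + 4·3 + 0·1.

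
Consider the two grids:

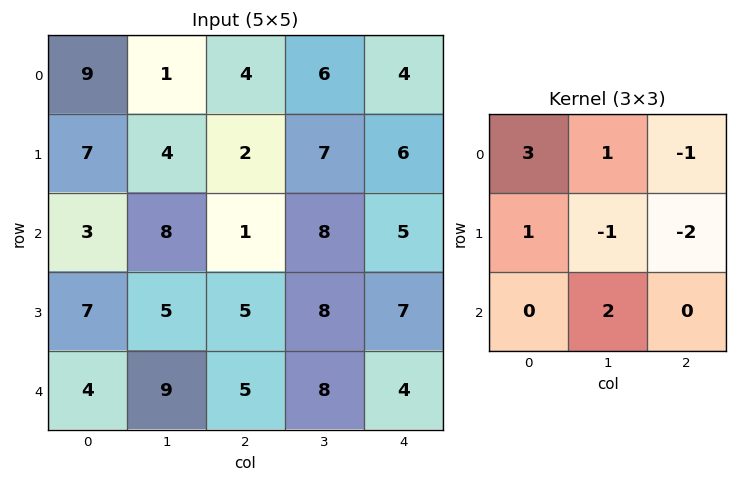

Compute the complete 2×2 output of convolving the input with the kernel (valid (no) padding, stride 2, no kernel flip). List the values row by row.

Output[0,0]: The receptive field on the input at this output position is [9 1 4 / 7 4 2 / 3 8 1]. Elementwise product with the kernel and sum: 9·3 + 1·1 + 4·-1 + 7·1 + 4·-1 + 2·-2 + 8·2.

39 13
26 5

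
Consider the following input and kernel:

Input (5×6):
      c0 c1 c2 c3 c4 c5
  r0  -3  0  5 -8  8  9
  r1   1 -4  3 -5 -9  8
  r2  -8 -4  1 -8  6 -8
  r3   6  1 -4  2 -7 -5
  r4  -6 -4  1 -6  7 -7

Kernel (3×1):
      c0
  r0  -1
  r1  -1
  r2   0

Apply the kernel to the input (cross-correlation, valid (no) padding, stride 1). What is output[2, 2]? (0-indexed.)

3

The receptive field on the input at this output position is [1 / -4 / 1]. Elementwise product with the kernel and sum: 1·-1 + -4·-1.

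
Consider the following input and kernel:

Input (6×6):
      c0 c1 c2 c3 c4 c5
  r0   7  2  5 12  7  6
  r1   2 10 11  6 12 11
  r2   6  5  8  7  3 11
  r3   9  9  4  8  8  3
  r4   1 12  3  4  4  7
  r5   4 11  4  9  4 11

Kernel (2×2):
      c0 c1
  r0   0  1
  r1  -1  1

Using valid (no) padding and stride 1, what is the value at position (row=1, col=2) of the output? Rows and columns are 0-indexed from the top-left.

5

The receptive field on the input at this output position is [11 6 / 8 7]. Elementwise product with the kernel and sum: 6·1 + 8·-1 + 7·1.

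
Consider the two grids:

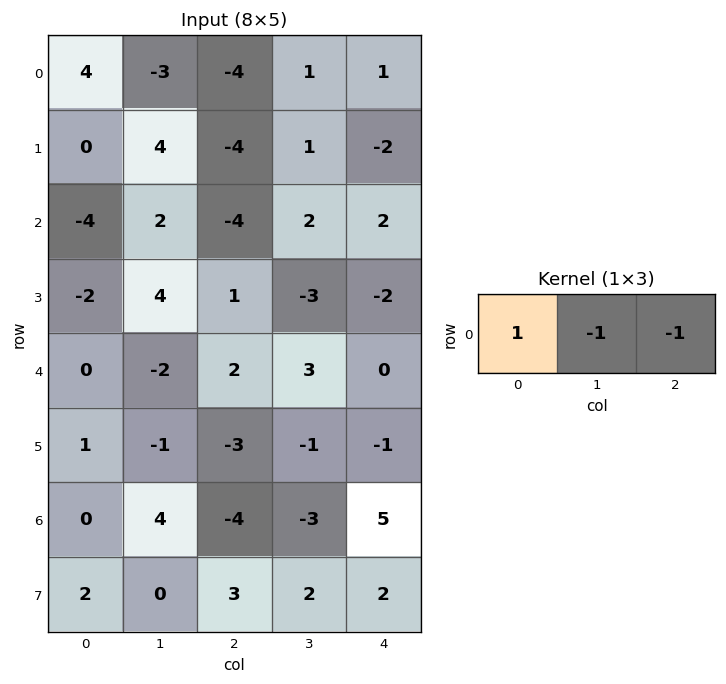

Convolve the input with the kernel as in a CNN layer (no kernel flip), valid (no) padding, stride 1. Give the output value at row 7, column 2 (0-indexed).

-1

The receptive field on the input at this output position is [3 2 2]. Elementwise product with the kernel and sum: 3·1 + 2·-1 + 2·-1.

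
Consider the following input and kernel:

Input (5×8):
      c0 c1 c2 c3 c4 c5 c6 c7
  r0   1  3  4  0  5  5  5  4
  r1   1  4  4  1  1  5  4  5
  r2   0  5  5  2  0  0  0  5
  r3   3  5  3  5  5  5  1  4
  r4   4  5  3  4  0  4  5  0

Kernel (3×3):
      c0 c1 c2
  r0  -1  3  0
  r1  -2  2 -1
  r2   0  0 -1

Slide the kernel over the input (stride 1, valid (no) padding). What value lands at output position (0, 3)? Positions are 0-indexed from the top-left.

The receptive field on the input at this output position is [0 5 5 / 1 1 5 / 2 0 0]. Elementwise product with the kernel and sum: 0·-1 + 5·3 + 1·-2 + 1·2 + 5·-1 + 0·-1.

10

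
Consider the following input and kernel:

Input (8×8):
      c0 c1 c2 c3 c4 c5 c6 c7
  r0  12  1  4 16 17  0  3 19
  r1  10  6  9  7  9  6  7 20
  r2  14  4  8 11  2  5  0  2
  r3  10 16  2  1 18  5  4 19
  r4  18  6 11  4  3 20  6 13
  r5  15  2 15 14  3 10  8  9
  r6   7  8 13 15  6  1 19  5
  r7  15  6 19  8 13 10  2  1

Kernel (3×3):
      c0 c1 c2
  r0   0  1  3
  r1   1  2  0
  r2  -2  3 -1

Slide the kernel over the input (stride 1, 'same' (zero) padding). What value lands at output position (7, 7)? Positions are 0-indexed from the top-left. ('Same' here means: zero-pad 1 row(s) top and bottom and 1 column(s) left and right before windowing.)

The receptive field on the zero-padded input at this output position is [19 5 0 / 2 1 0 / 0 0 0]. Elementwise product with the kernel and sum: 5·1 + 0·3 + 2·1 + 1·2 + 0·-2 + 0·3 + 0·-1.

9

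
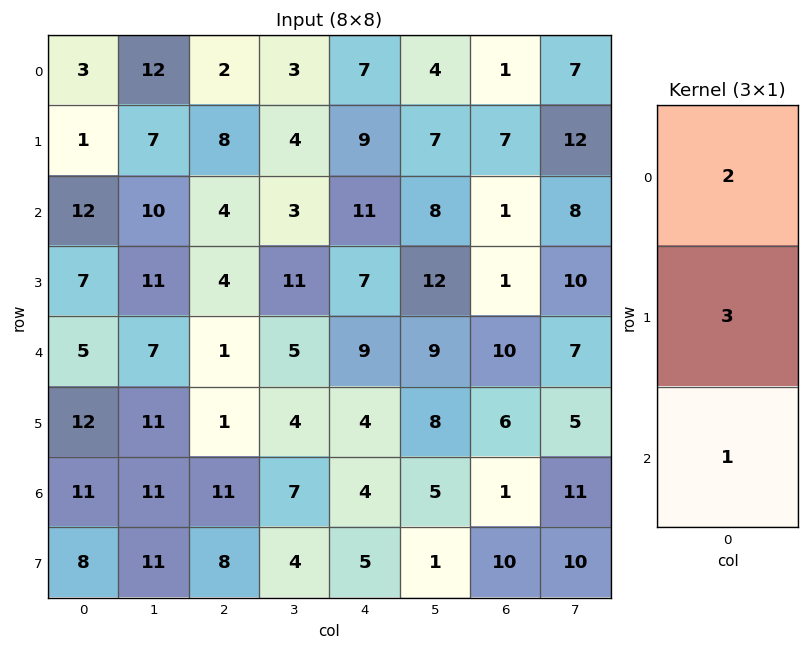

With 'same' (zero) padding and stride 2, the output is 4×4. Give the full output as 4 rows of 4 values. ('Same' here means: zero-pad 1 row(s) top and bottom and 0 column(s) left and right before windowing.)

10 14 30 10
45 32 58 18
41 12 45 38
65 43 25 25

Output[0,0]: The receptive field on the zero-padded input at this output position is [0 / 3 / 1]. Elementwise product with the kernel and sum: 0·2 + 3·3 + 1·1.
Output[0,1]: The receptive field on the zero-padded input at this output position is [0 / 2 / 8]. Elementwise product with the kernel and sum: 0·2 + 2·3 + 8·1.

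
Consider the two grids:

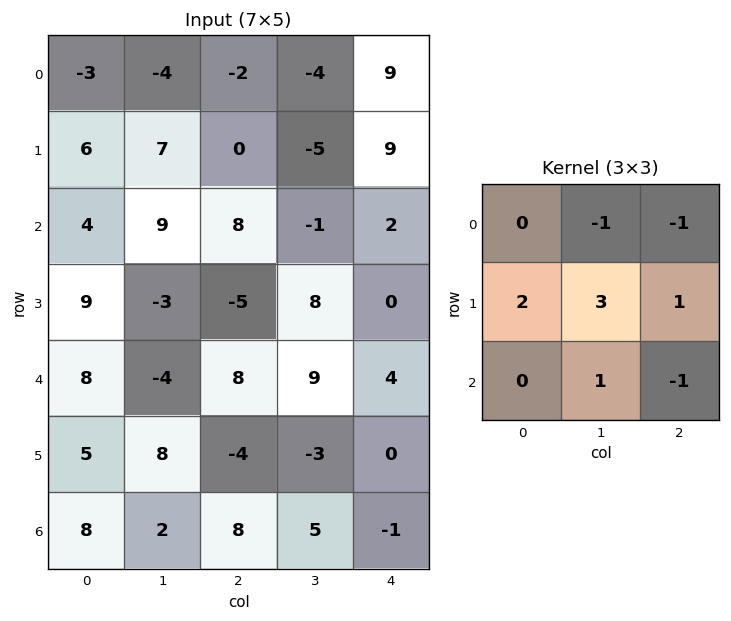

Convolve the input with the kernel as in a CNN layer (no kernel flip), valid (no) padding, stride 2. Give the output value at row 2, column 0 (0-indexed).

20

The receptive field on the input at this output position is [8 -4 8 / 5 8 -4 / 8 2 8]. Elementwise product with the kernel and sum: -4·-1 + 8·-1 + 5·2 + 8·3 + -4·1 + 2·1 + 8·-1.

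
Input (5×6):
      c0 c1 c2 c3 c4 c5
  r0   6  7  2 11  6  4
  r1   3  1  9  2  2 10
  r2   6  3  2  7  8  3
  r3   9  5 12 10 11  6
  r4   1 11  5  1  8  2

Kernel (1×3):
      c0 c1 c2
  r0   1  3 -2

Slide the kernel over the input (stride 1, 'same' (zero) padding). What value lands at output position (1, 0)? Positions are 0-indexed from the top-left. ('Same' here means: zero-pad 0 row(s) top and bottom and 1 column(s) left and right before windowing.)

7

The receptive field on the zero-padded input at this output position is [0 3 1]. Elementwise product with the kernel and sum: 0·1 + 3·3 + 1·-2.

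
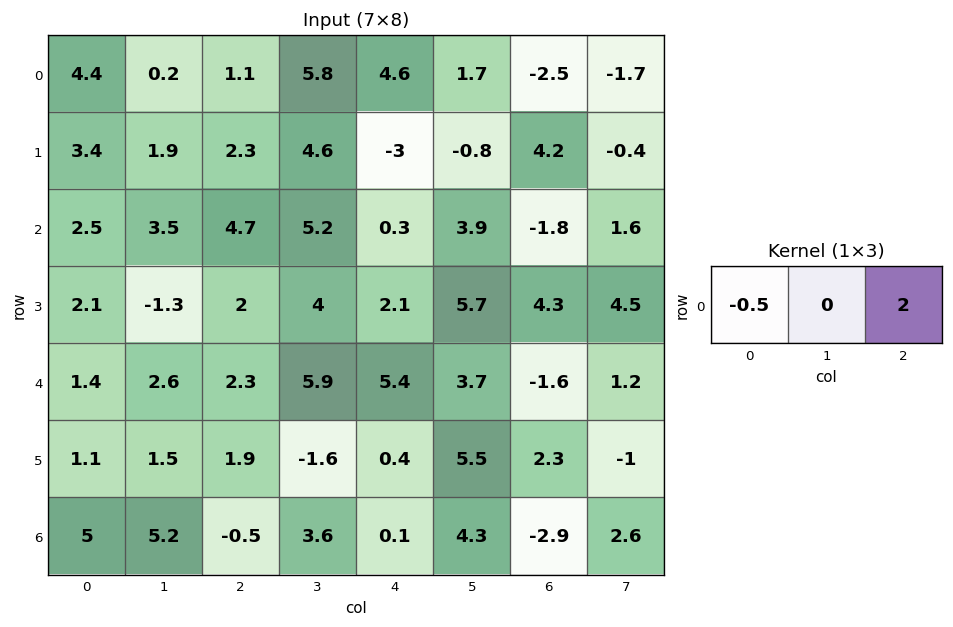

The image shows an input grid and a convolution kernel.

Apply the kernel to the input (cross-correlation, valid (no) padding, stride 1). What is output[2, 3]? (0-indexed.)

The receptive field on the input at this output position is [5.2 0.3 3.9]. Elementwise product with the kernel and sum: 5.2·-0.5 + 3.9·2.

5.2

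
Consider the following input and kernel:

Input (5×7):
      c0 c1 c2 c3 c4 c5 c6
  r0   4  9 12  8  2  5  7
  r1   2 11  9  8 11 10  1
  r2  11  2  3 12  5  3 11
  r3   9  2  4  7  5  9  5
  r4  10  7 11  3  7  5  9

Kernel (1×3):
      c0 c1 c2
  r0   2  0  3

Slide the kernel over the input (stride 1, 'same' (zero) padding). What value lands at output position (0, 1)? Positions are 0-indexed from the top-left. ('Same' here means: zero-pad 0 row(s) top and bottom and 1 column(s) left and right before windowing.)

The receptive field on the zero-padded input at this output position is [4 9 12]. Elementwise product with the kernel and sum: 4·2 + 12·3.

44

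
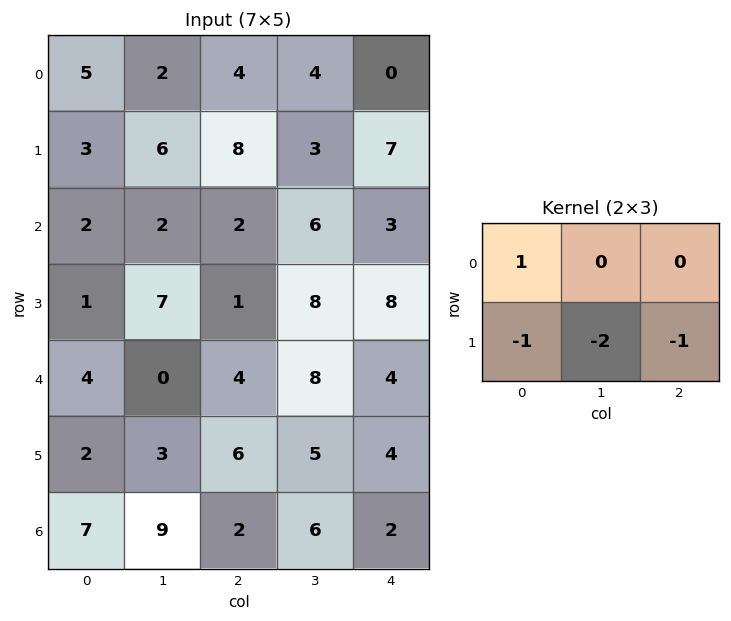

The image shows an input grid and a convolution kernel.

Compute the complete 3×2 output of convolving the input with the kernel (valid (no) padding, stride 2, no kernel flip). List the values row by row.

Output[0,0]: The receptive field on the input at this output position is [5 2 4 / 3 6 8]. Elementwise product with the kernel and sum: 5·1 + 3·-1 + 6·-2 + 8·-1.

-18 -17
-14 -23
-10 -16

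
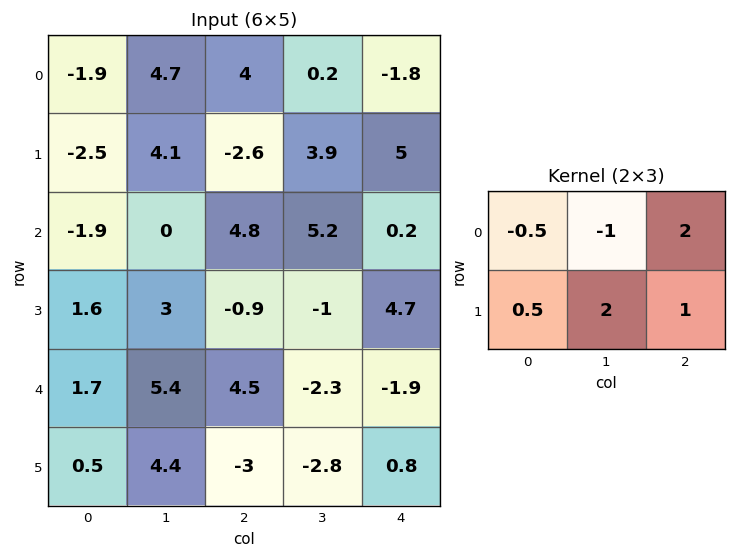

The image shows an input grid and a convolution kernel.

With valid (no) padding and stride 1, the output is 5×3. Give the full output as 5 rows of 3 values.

8.6 -5.2 5.7
-4.2 23.15 20.4
16.45 4.3 -4.95
10.55 6.8 6.6
8.8 -18.4 -10.05

Output[0,0]: The receptive field on the input at this output position is [-1.9 4.7 4 / -2.5 4.1 -2.6]. Elementwise product with the kernel and sum: -1.9·-0.5 + 4.7·-1 + 4·2 + -2.5·0.5 + 4.1·2 + -2.6·1.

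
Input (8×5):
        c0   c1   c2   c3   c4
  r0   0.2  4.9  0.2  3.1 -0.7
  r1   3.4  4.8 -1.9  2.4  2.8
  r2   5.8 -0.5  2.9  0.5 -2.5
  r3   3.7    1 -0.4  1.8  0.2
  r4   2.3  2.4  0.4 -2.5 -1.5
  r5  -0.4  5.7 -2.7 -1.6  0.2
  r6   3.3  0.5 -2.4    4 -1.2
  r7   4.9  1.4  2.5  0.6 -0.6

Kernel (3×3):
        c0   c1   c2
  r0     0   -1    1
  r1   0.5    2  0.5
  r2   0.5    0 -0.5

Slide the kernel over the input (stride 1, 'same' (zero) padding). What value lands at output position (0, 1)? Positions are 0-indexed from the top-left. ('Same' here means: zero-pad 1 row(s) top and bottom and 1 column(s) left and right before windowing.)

The receptive field on the zero-padded input at this output position is [0 0 0 / 0.2 4.9 0.2 / 3.4 4.8 -1.9]. Elementwise product with the kernel and sum: 0·-1 + 0·1 + 0.2·0.5 + 4.9·2 + 0.2·0.5 + 3.4·0.5 + -1.9·-0.5.

12.65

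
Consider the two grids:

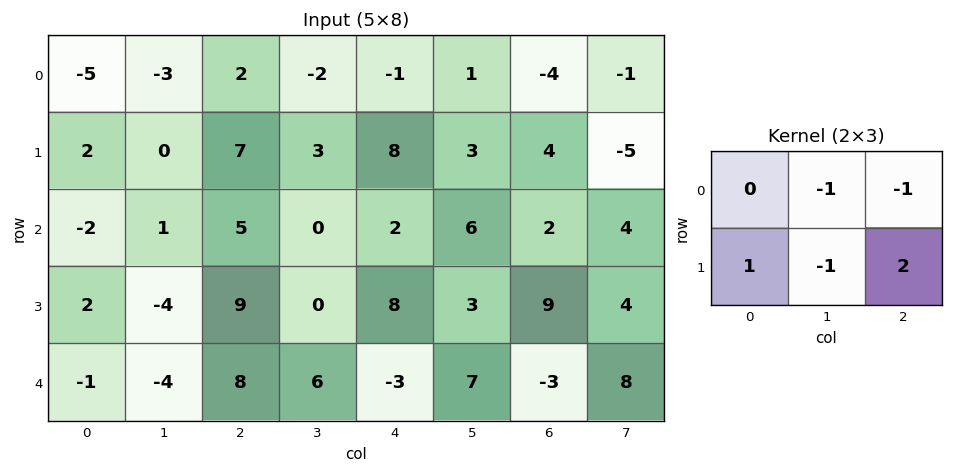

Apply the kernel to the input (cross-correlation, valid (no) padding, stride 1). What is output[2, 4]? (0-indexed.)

The receptive field on the input at this output position is [2 6 2 / 8 3 9]. Elementwise product with the kernel and sum: 6·-1 + 2·-1 + 8·1 + 3·-1 + 9·2.

15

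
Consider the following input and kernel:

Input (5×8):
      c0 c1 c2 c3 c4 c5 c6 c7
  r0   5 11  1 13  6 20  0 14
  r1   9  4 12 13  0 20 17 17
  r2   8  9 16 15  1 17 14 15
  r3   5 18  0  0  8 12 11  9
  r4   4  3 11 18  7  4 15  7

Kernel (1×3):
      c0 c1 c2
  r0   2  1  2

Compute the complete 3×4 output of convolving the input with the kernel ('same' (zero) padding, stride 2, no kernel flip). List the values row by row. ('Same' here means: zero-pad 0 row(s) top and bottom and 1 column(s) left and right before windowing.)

27 49 72 68
26 64 65 78
10 53 51 37

Output[0,0]: The receptive field on the zero-padded input at this output position is [0 5 11]. Elementwise product with the kernel and sum: 0·2 + 5·1 + 11·2.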